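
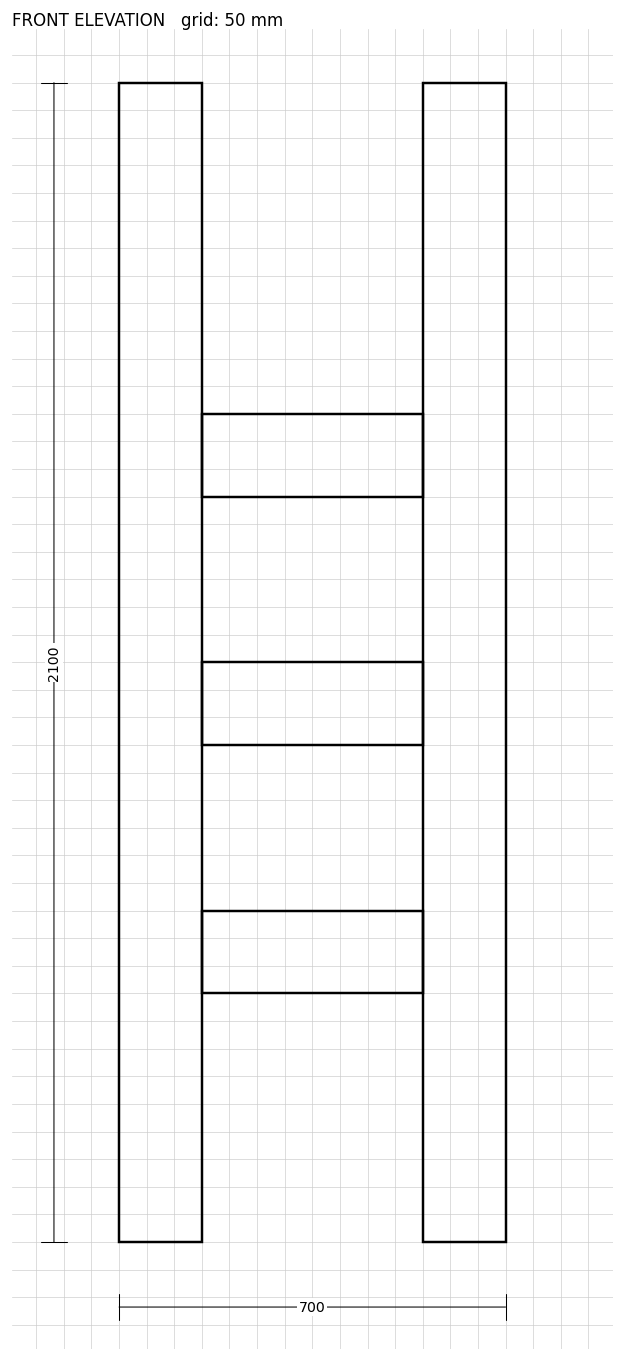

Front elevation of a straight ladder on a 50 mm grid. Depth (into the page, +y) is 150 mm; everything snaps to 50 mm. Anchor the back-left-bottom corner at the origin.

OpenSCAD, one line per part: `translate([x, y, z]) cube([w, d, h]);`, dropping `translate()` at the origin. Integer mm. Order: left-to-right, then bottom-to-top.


cube([150, 150, 2100]);
translate([150, 0, 450]) cube([400, 150, 150]);
translate([150, 0, 900]) cube([400, 150, 150]);
translate([150, 0, 1350]) cube([400, 150, 150]);
translate([550, 0, 0]) cube([150, 150, 2100]);


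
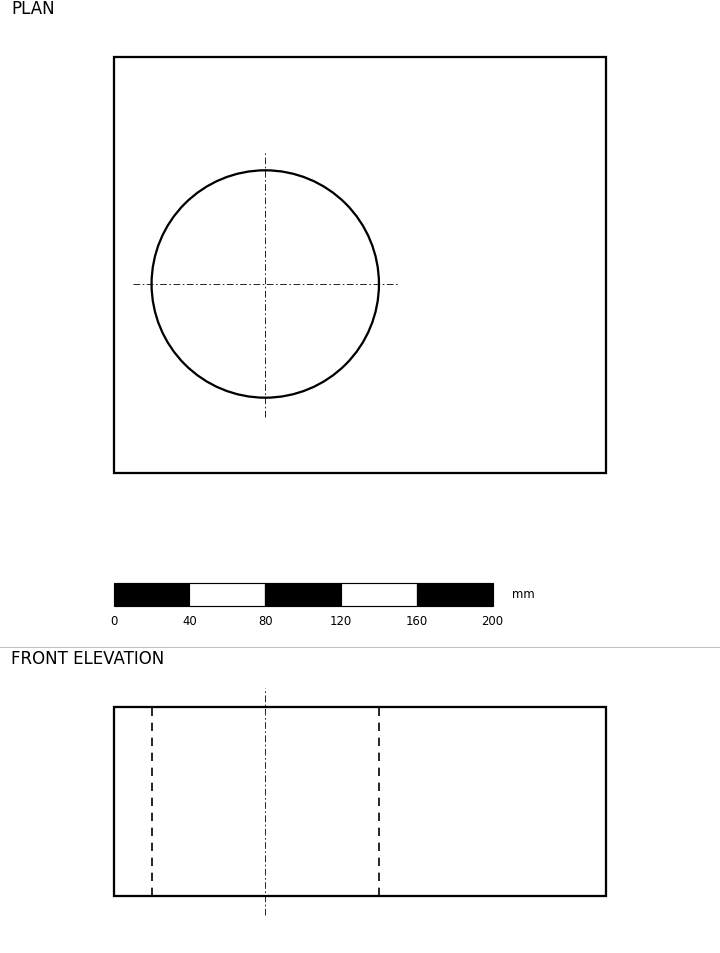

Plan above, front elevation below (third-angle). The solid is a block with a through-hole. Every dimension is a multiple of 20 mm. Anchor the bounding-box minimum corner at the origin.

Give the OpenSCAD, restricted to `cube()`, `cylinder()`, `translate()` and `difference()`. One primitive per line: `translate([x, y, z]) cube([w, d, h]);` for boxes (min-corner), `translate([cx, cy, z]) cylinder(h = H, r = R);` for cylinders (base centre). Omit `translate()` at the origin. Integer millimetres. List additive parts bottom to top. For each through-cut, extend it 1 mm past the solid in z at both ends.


difference() {
  cube([260, 220, 100]);
  translate([80, 100, -1]) cylinder(h = 102, r = 60);
}


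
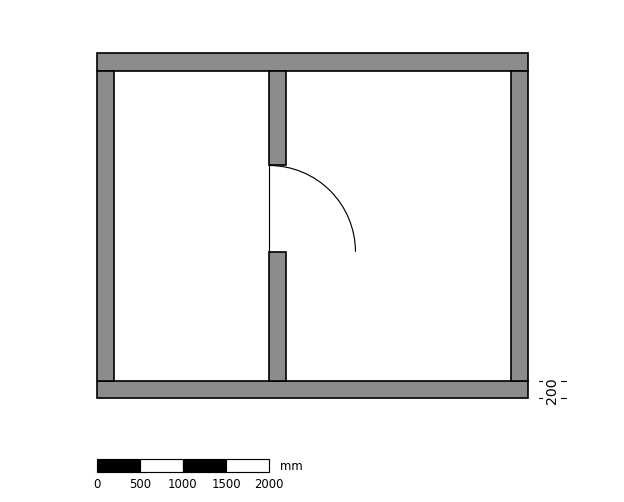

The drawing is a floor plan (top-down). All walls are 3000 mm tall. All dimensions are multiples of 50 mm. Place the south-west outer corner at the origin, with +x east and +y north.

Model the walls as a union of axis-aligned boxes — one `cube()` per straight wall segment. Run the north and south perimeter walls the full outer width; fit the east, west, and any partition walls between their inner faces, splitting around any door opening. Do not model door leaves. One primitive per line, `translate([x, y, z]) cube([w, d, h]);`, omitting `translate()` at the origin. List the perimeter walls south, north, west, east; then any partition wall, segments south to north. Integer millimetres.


cube([5000, 200, 3000]);
translate([0, 3800, 0]) cube([5000, 200, 3000]);
translate([0, 200, 0]) cube([200, 3600, 3000]);
translate([4800, 200, 0]) cube([200, 3600, 3000]);
translate([2000, 200, 0]) cube([200, 1500, 3000]);
translate([2000, 2700, 0]) cube([200, 1100, 3000]);


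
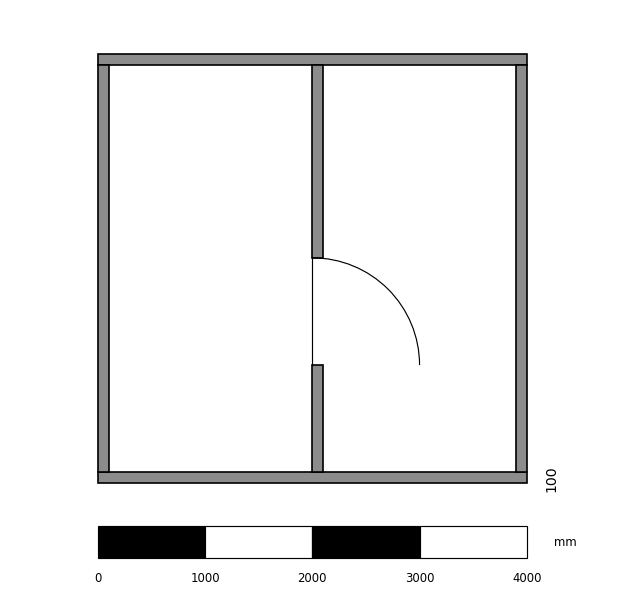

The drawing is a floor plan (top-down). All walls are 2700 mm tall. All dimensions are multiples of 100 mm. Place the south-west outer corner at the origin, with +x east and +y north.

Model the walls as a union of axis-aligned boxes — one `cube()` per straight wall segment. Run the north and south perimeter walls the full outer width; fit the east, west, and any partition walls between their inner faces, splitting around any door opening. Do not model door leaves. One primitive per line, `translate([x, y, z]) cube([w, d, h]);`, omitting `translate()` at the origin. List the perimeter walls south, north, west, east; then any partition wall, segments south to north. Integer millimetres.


cube([4000, 100, 2700]);
translate([0, 3900, 0]) cube([4000, 100, 2700]);
translate([0, 100, 0]) cube([100, 3800, 2700]);
translate([3900, 100, 0]) cube([100, 3800, 2700]);
translate([2000, 100, 0]) cube([100, 1000, 2700]);
translate([2000, 2100, 0]) cube([100, 1800, 2700]);


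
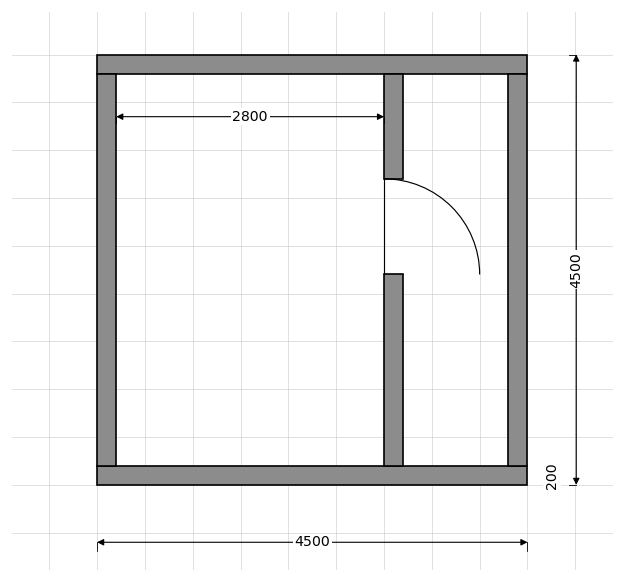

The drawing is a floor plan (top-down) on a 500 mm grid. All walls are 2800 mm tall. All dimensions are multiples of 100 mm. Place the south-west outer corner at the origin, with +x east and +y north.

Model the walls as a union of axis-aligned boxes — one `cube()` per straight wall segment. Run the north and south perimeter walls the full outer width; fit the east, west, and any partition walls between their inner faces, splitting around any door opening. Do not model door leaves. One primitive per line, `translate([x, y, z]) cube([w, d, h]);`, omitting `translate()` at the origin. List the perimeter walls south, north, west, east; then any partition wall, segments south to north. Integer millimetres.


cube([4500, 200, 2800]);
translate([0, 4300, 0]) cube([4500, 200, 2800]);
translate([0, 200, 0]) cube([200, 4100, 2800]);
translate([4300, 200, 0]) cube([200, 4100, 2800]);
translate([3000, 200, 0]) cube([200, 2000, 2800]);
translate([3000, 3200, 0]) cube([200, 1100, 2800]);


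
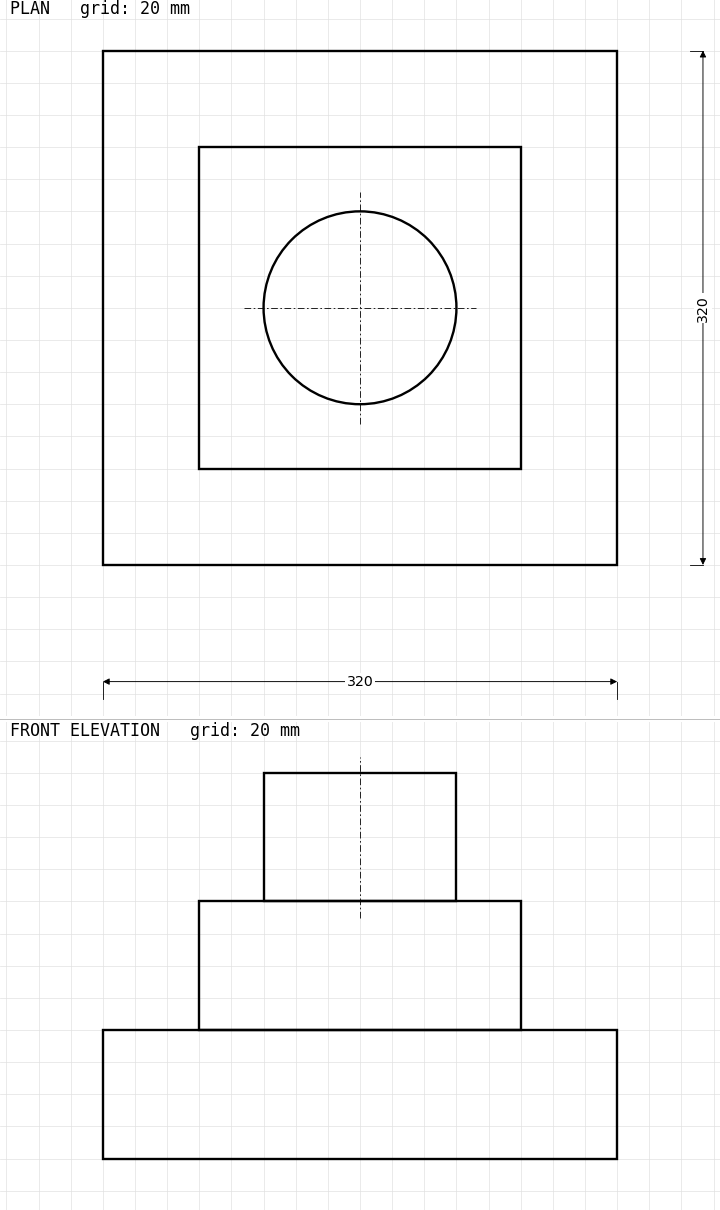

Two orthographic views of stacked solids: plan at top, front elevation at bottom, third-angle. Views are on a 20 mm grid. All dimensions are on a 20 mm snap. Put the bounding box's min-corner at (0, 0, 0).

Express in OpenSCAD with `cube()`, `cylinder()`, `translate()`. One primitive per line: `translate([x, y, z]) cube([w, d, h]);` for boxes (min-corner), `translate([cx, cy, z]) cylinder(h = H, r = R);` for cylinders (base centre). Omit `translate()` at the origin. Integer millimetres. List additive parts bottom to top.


cube([320, 320, 80]);
translate([60, 60, 80]) cube([200, 200, 80]);
translate([160, 160, 160]) cylinder(h = 80, r = 60);


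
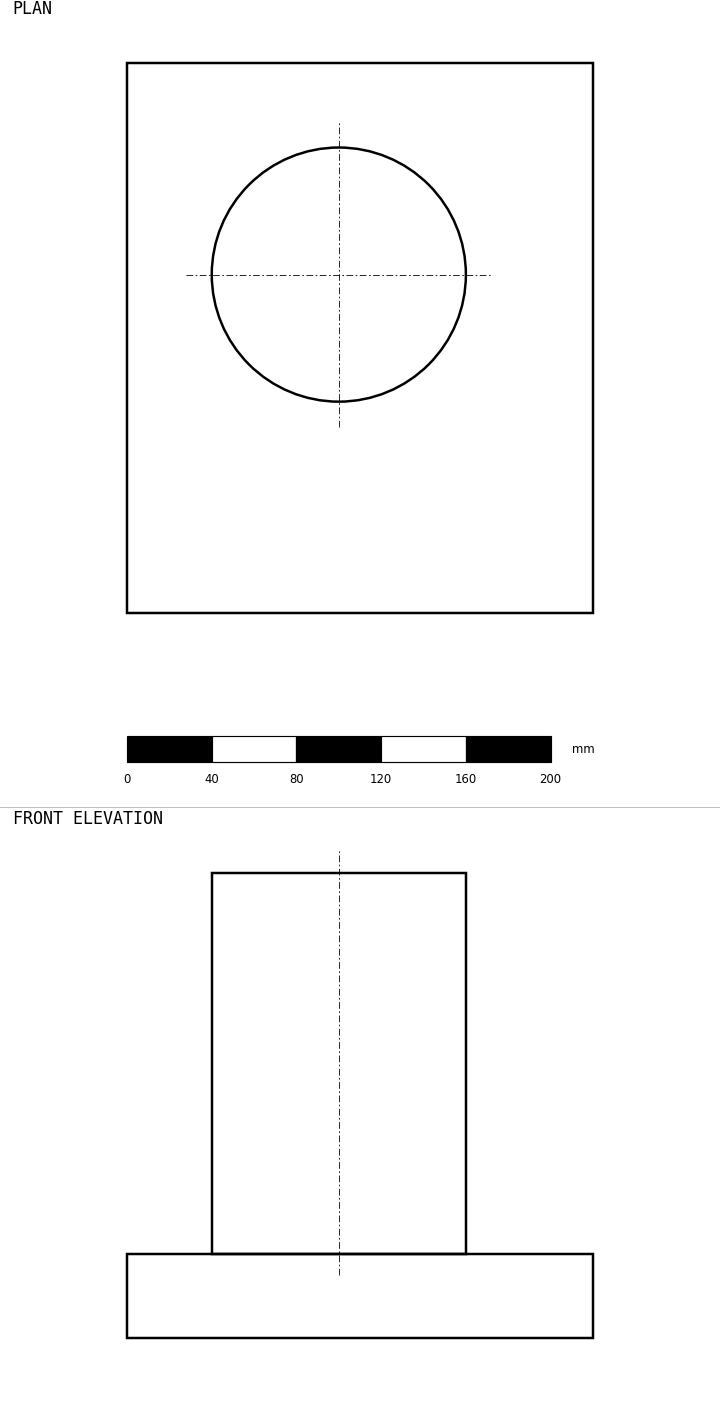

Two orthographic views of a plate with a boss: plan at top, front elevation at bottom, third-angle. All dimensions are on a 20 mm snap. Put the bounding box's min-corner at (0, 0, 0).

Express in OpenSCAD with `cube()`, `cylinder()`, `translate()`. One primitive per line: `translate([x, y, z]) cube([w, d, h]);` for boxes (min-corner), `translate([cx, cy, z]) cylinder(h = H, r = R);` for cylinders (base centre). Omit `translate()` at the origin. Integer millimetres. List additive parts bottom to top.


cube([220, 260, 40]);
translate([100, 160, 40]) cylinder(h = 180, r = 60);


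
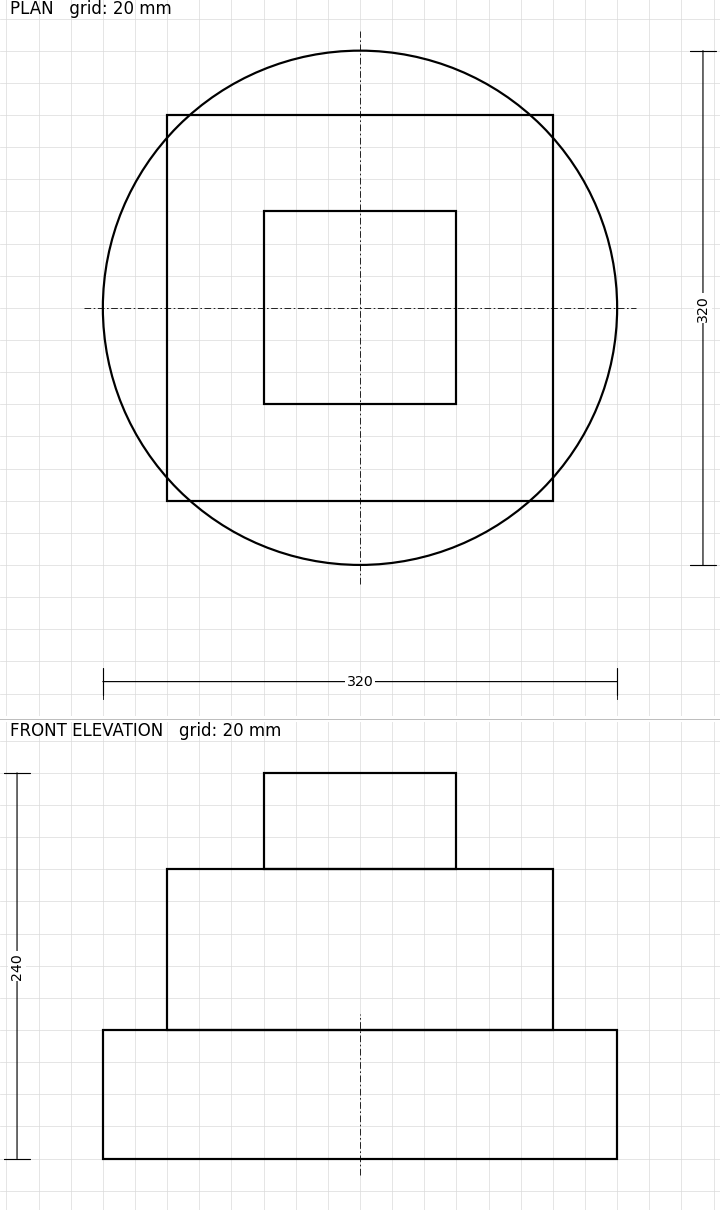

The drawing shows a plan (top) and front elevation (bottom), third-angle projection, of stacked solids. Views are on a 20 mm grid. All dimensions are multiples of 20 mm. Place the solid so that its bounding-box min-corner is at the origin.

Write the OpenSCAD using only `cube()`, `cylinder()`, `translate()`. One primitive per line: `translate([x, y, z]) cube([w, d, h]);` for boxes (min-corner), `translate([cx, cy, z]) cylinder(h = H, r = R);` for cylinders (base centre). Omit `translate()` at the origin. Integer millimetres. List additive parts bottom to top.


translate([160, 160, 0]) cylinder(h = 80, r = 160);
translate([40, 40, 80]) cube([240, 240, 100]);
translate([100, 100, 180]) cube([120, 120, 60]);


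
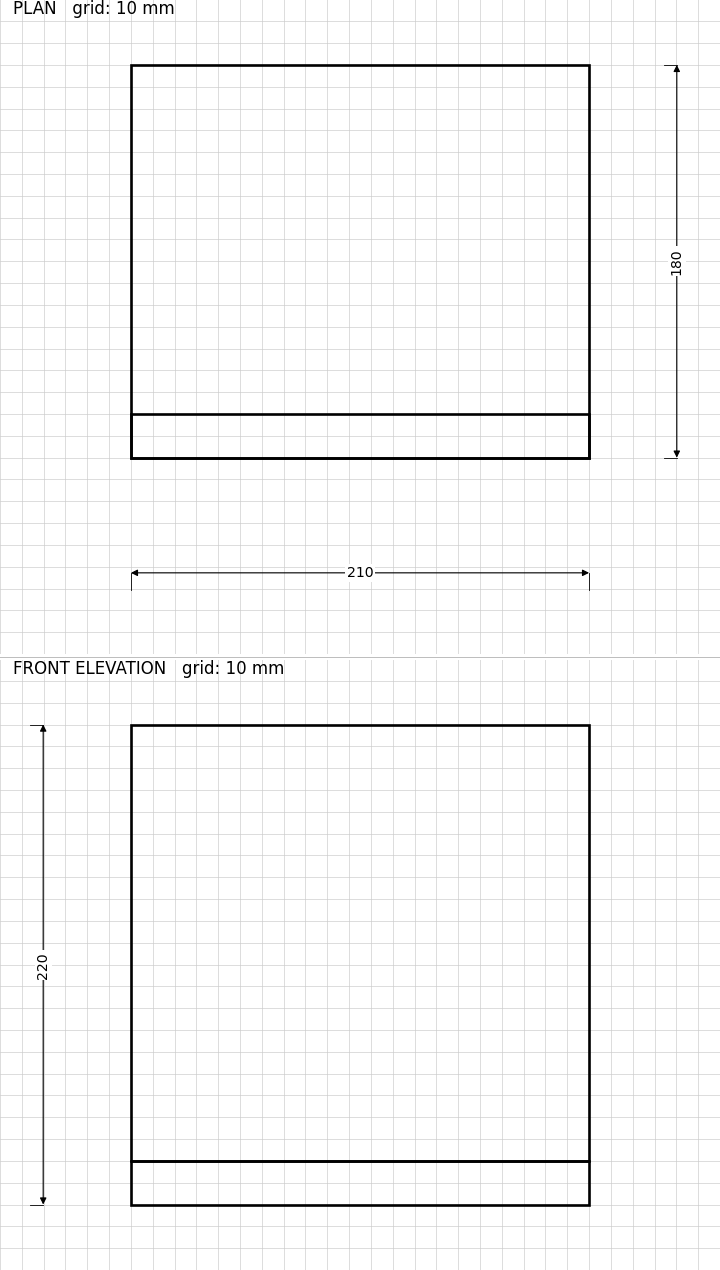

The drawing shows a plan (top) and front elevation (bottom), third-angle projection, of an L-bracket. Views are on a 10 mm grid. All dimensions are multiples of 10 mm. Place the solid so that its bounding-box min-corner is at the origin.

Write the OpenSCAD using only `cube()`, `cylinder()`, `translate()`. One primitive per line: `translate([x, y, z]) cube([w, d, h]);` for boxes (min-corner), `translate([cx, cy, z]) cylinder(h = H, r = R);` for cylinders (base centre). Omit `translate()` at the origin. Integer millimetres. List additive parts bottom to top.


cube([210, 180, 20]);
translate([0, 0, 20]) cube([210, 20, 200]);


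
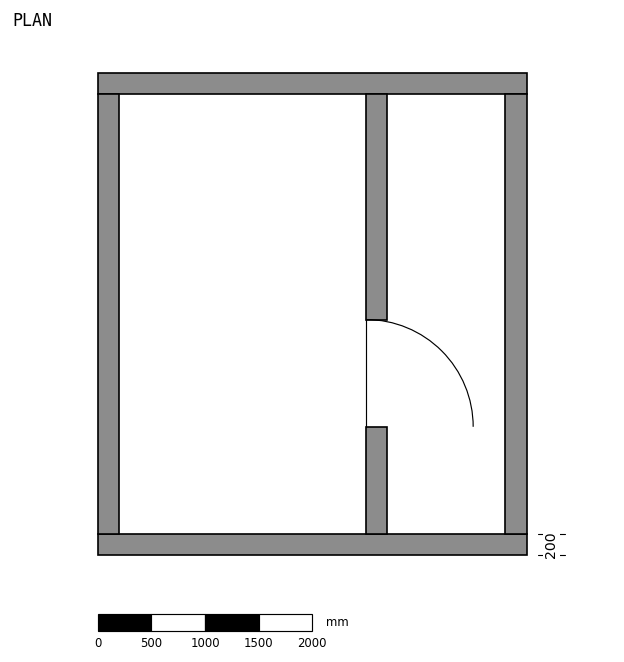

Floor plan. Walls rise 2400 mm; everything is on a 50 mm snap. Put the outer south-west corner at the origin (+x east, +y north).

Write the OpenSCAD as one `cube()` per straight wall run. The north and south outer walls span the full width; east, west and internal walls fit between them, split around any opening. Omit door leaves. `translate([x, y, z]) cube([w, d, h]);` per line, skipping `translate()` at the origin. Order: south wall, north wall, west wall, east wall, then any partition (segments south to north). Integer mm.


cube([4000, 200, 2400]);
translate([0, 4300, 0]) cube([4000, 200, 2400]);
translate([0, 200, 0]) cube([200, 4100, 2400]);
translate([3800, 200, 0]) cube([200, 4100, 2400]);
translate([2500, 200, 0]) cube([200, 1000, 2400]);
translate([2500, 2200, 0]) cube([200, 2100, 2400]);


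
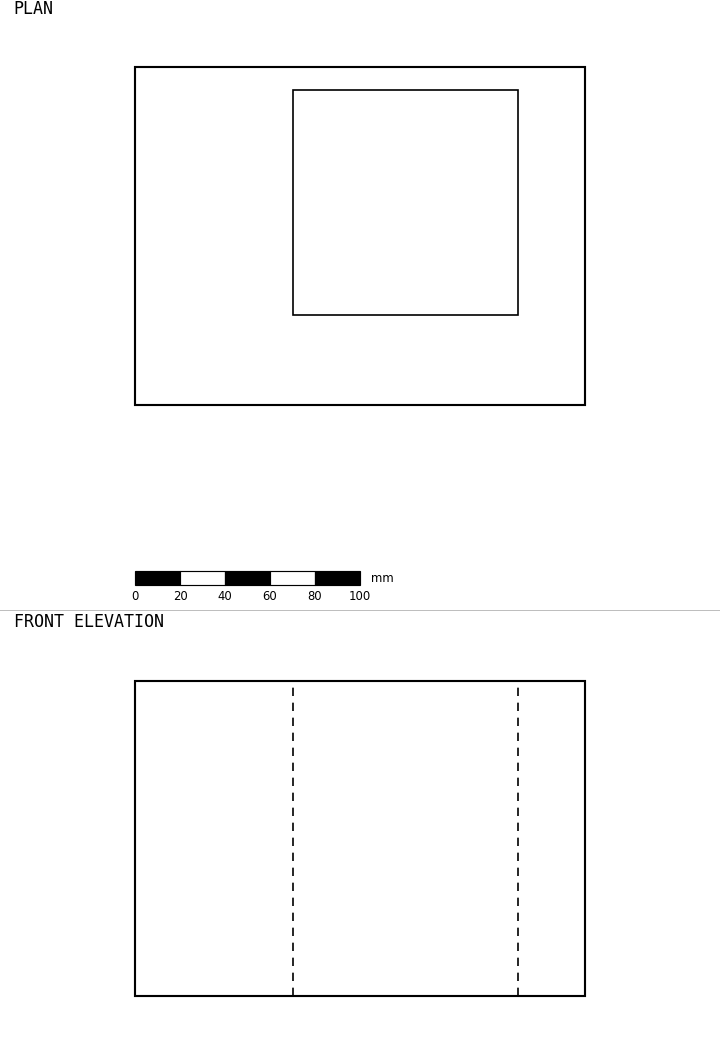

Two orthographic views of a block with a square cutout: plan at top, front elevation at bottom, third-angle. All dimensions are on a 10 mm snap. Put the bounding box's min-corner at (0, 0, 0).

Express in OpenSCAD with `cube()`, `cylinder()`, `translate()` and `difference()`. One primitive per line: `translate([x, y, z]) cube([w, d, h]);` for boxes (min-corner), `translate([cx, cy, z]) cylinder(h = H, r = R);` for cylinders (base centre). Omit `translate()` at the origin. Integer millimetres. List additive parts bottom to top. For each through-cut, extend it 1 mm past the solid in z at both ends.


difference() {
  cube([200, 150, 140]);
  translate([70, 40, -1]) cube([100, 100, 142]);
}


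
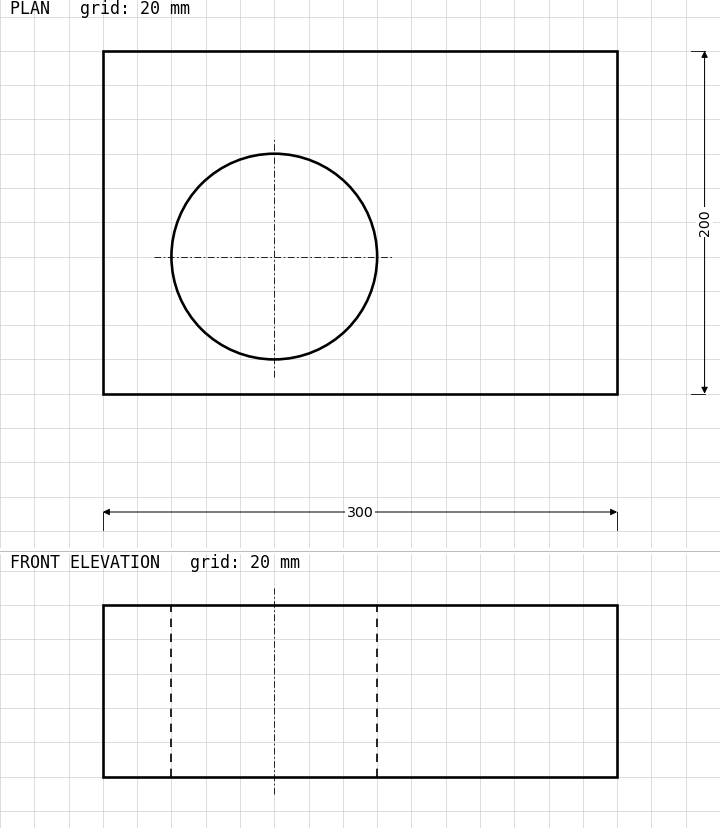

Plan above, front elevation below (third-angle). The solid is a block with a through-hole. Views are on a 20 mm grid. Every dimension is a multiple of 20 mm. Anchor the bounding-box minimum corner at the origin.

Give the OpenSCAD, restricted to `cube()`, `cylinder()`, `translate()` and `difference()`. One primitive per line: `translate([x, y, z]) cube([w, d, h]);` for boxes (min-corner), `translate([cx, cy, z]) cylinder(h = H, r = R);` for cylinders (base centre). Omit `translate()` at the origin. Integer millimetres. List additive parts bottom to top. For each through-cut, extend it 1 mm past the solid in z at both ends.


difference() {
  cube([300, 200, 100]);
  translate([100, 80, -1]) cylinder(h = 102, r = 60);
}


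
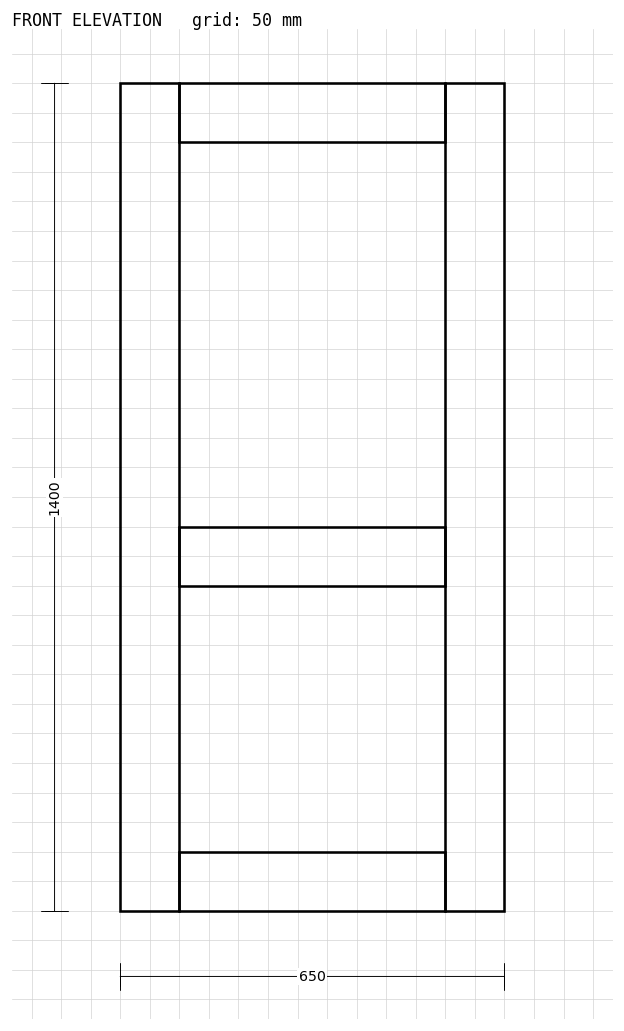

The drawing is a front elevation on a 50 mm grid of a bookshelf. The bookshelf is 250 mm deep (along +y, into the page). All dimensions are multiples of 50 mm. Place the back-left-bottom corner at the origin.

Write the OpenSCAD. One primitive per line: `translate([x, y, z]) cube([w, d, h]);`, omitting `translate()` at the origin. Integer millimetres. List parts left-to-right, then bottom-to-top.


cube([100, 250, 1400]);
translate([100, 0, 0]) cube([450, 250, 100]);
translate([100, 0, 550]) cube([450, 250, 100]);
translate([100, 0, 1300]) cube([450, 250, 100]);
translate([550, 0, 0]) cube([100, 250, 1400]);


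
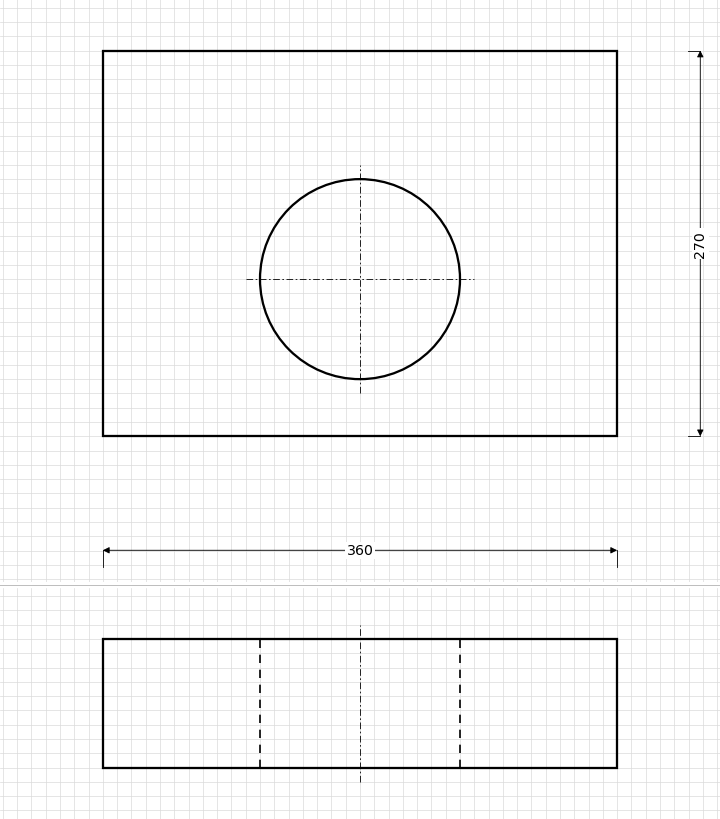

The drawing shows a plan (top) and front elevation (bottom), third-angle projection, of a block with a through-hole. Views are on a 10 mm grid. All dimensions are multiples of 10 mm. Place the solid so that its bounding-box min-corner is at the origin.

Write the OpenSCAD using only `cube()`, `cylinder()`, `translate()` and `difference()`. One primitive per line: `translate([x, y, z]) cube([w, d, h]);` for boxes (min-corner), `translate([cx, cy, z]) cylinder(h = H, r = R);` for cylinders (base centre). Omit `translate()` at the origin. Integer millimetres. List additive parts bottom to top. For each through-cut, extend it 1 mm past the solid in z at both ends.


difference() {
  cube([360, 270, 90]);
  translate([180, 110, -1]) cylinder(h = 92, r = 70);
}


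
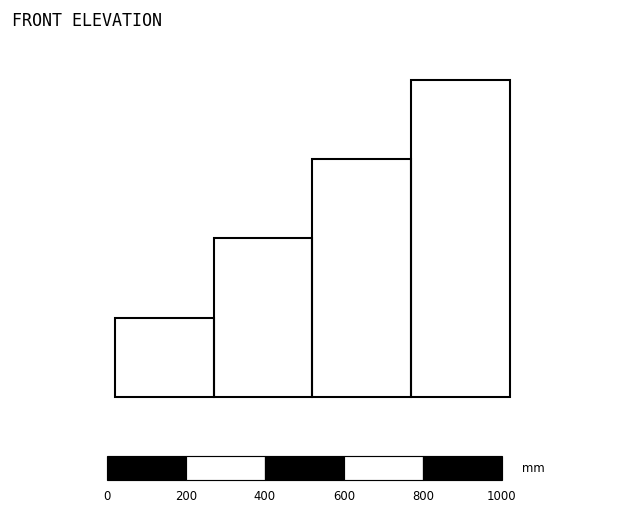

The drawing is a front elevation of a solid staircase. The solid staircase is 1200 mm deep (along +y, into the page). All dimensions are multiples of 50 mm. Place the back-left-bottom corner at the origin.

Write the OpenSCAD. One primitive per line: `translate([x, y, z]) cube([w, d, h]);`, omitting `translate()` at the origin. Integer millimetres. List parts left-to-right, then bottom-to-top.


cube([250, 1200, 200]);
translate([250, 0, 0]) cube([250, 1200, 400]);
translate([500, 0, 0]) cube([250, 1200, 600]);
translate([750, 0, 0]) cube([250, 1200, 800]);


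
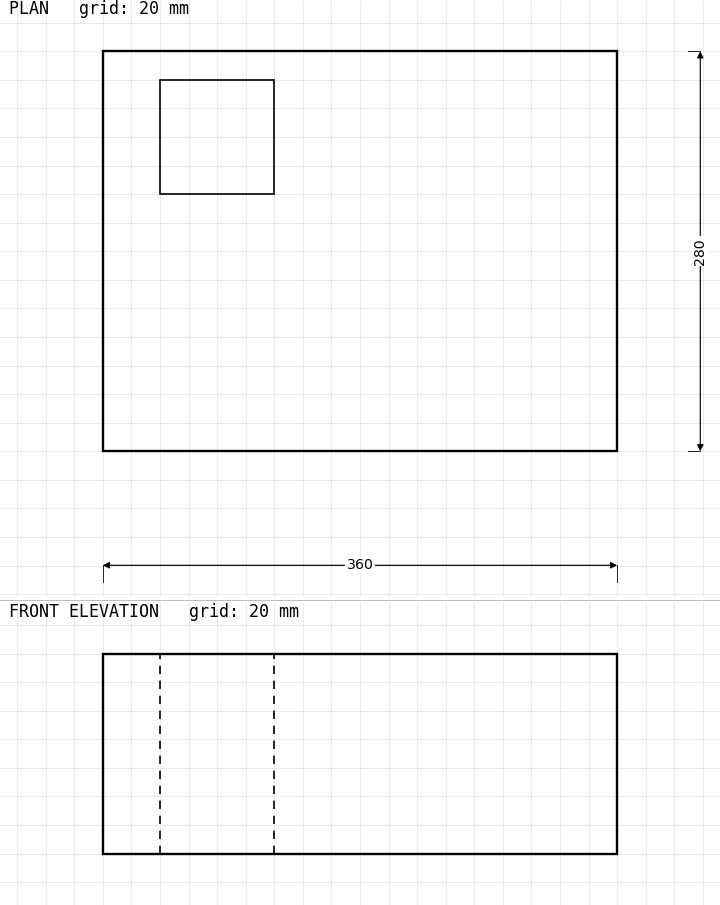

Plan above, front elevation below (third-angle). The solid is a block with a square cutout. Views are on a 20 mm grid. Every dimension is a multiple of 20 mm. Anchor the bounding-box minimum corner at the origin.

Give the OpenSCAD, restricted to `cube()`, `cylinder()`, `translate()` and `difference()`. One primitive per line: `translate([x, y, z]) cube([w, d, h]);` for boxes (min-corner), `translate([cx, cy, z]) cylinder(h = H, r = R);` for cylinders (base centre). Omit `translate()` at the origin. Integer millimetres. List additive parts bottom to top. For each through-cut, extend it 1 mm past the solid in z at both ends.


difference() {
  cube([360, 280, 140]);
  translate([40, 180, -1]) cube([80, 80, 142]);
}


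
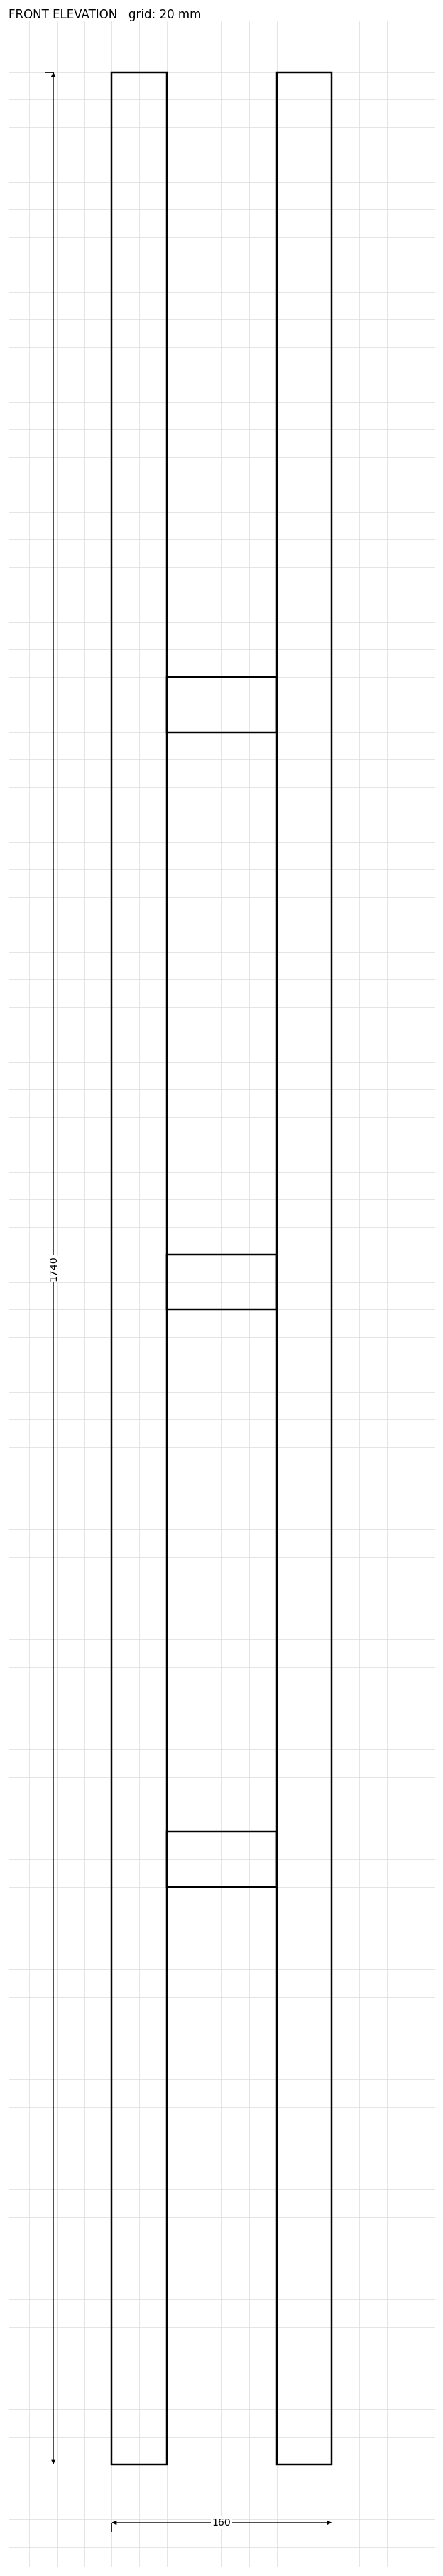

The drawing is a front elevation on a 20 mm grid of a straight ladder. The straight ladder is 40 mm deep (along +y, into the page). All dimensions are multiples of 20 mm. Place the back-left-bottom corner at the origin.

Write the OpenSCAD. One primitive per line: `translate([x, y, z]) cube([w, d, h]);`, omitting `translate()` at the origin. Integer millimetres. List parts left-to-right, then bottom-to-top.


cube([40, 40, 1740]);
translate([40, 0, 420]) cube([80, 40, 40]);
translate([40, 0, 840]) cube([80, 40, 40]);
translate([40, 0, 1260]) cube([80, 40, 40]);
translate([120, 0, 0]) cube([40, 40, 1740]);


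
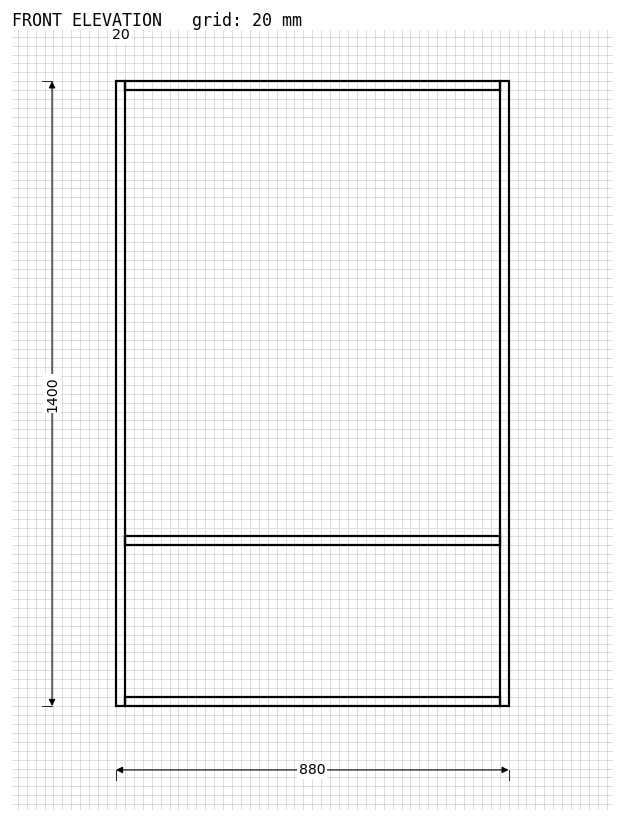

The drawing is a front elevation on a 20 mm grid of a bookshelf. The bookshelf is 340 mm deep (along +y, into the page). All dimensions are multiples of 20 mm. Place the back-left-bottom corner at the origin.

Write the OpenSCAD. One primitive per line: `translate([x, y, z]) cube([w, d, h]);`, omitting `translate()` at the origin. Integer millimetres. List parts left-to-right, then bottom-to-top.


cube([20, 340, 1400]);
translate([20, 0, 0]) cube([840, 340, 20]);
translate([20, 0, 360]) cube([840, 340, 20]);
translate([20, 0, 1380]) cube([840, 340, 20]);
translate([860, 0, 0]) cube([20, 340, 1400]);


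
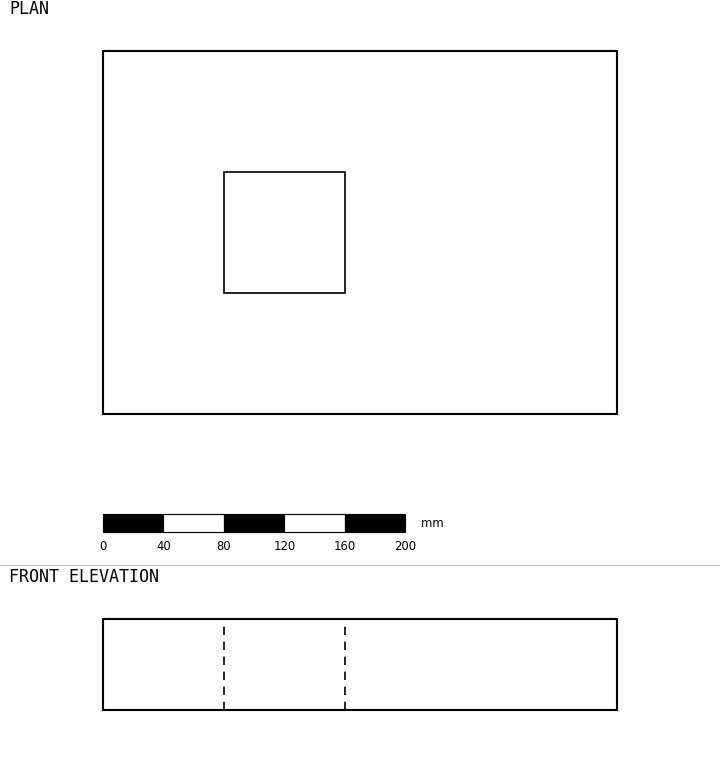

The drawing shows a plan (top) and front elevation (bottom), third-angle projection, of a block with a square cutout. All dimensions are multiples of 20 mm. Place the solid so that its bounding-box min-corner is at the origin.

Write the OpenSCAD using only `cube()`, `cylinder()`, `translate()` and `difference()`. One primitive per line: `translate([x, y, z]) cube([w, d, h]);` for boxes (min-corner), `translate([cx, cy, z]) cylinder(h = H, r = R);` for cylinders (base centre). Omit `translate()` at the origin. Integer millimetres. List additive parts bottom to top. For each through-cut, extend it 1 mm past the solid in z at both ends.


difference() {
  cube([340, 240, 60]);
  translate([80, 80, -1]) cube([80, 80, 62]);
}


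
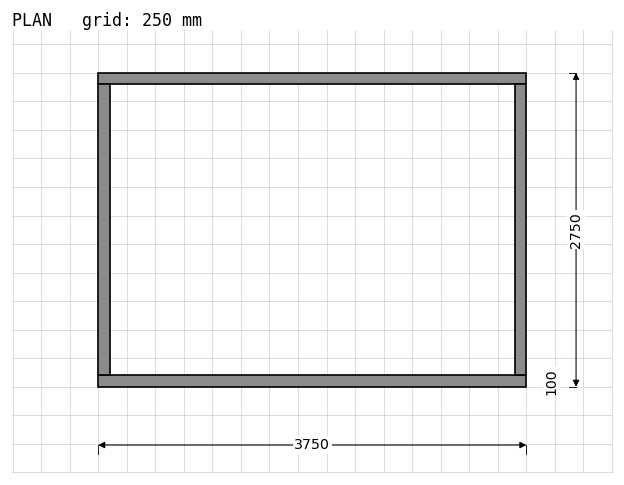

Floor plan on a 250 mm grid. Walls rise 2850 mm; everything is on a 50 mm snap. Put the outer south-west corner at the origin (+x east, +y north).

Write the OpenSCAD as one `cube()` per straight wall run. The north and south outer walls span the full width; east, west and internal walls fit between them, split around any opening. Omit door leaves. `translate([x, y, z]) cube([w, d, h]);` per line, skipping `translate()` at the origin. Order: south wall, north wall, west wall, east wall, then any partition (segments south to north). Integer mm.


cube([3750, 100, 2850]);
translate([0, 2650, 0]) cube([3750, 100, 2850]);
translate([0, 100, 0]) cube([100, 2550, 2850]);
translate([3650, 100, 0]) cube([100, 2550, 2850]);


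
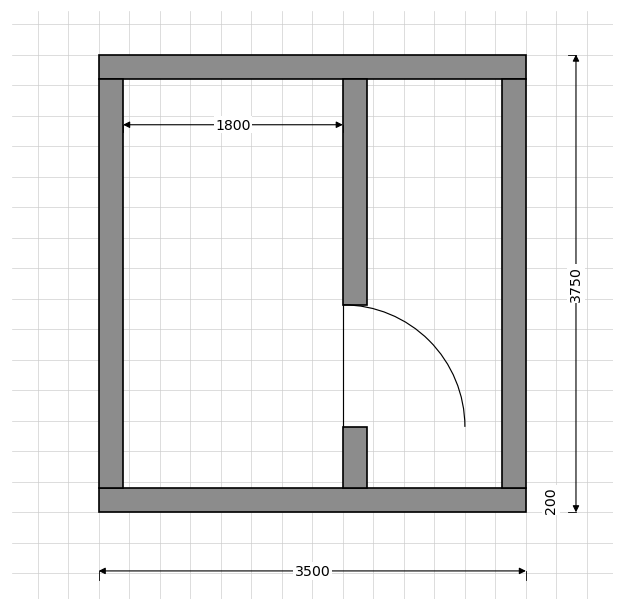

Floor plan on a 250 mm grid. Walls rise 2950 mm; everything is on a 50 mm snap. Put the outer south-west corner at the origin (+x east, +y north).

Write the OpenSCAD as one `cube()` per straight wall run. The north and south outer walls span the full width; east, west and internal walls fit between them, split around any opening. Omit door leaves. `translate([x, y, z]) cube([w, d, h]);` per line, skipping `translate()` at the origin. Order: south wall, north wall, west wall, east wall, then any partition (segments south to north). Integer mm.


cube([3500, 200, 2950]);
translate([0, 3550, 0]) cube([3500, 200, 2950]);
translate([0, 200, 0]) cube([200, 3350, 2950]);
translate([3300, 200, 0]) cube([200, 3350, 2950]);
translate([2000, 200, 0]) cube([200, 500, 2950]);
translate([2000, 1700, 0]) cube([200, 1850, 2950]);


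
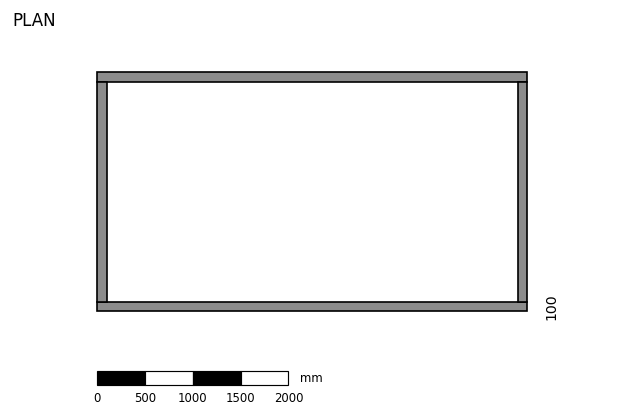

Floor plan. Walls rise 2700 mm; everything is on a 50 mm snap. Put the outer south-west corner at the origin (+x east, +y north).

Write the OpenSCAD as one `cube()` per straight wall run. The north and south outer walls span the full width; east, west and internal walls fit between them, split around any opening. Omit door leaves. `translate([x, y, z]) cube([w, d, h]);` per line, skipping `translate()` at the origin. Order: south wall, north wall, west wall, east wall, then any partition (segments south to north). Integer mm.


cube([4500, 100, 2700]);
translate([0, 2400, 0]) cube([4500, 100, 2700]);
translate([0, 100, 0]) cube([100, 2300, 2700]);
translate([4400, 100, 0]) cube([100, 2300, 2700]);


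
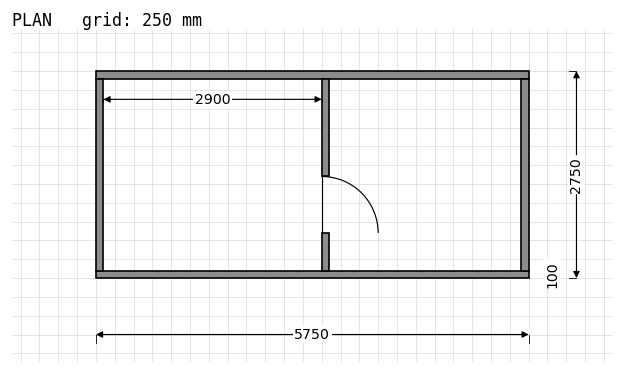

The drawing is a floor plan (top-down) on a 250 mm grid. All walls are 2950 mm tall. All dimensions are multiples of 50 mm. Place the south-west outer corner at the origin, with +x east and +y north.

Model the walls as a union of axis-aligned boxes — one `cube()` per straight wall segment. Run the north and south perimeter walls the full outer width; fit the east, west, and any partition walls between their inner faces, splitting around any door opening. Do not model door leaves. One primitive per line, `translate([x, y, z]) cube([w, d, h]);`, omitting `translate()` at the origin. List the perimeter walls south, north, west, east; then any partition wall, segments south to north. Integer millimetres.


cube([5750, 100, 2950]);
translate([0, 2650, 0]) cube([5750, 100, 2950]);
translate([0, 100, 0]) cube([100, 2550, 2950]);
translate([5650, 100, 0]) cube([100, 2550, 2950]);
translate([3000, 100, 0]) cube([100, 500, 2950]);
translate([3000, 1350, 0]) cube([100, 1300, 2950]);


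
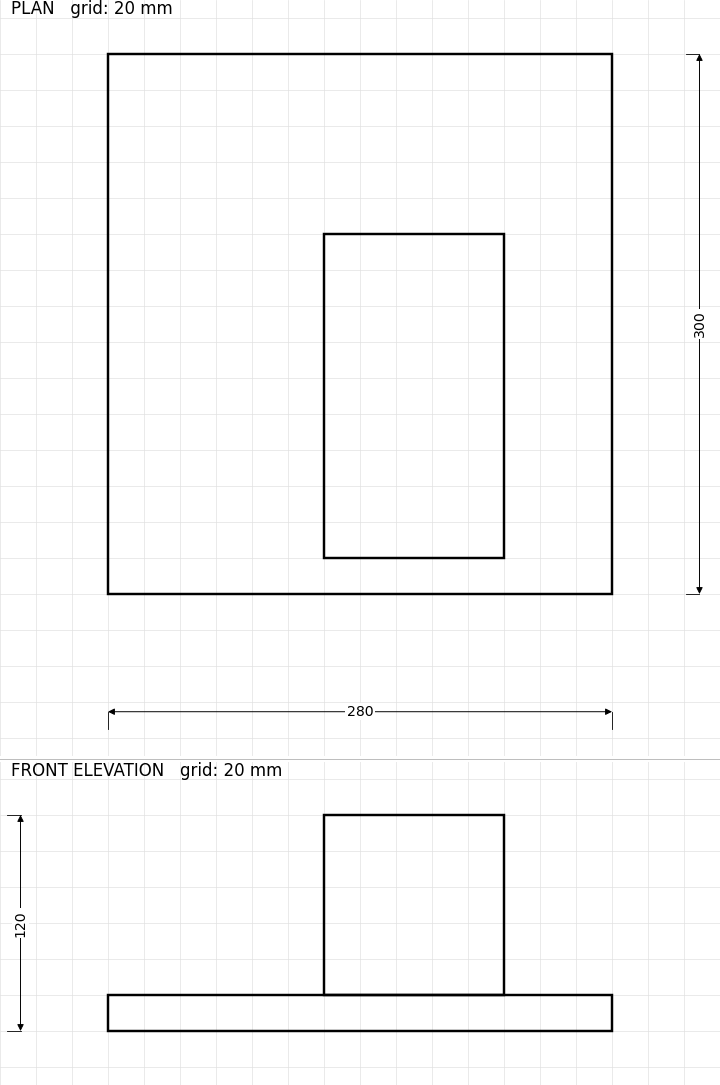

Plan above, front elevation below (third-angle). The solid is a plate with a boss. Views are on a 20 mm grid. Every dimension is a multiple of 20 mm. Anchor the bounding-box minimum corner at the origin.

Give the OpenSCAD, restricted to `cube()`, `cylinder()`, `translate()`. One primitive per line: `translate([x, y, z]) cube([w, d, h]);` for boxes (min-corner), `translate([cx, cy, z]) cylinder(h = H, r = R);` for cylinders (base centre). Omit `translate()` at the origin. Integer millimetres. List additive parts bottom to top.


cube([280, 300, 20]);
translate([120, 20, 20]) cube([100, 180, 100]);


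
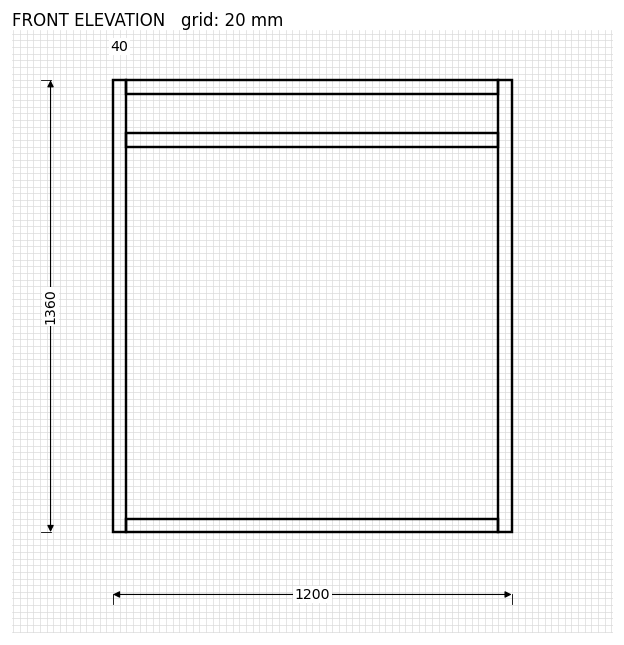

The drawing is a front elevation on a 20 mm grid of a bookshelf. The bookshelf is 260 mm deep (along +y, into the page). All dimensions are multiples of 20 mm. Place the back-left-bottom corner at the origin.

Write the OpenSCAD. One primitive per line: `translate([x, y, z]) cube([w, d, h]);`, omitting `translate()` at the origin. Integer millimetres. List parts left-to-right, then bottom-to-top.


cube([40, 260, 1360]);
translate([40, 0, 0]) cube([1120, 260, 40]);
translate([40, 0, 1160]) cube([1120, 260, 40]);
translate([40, 0, 1320]) cube([1120, 260, 40]);
translate([1160, 0, 0]) cube([40, 260, 1360]);


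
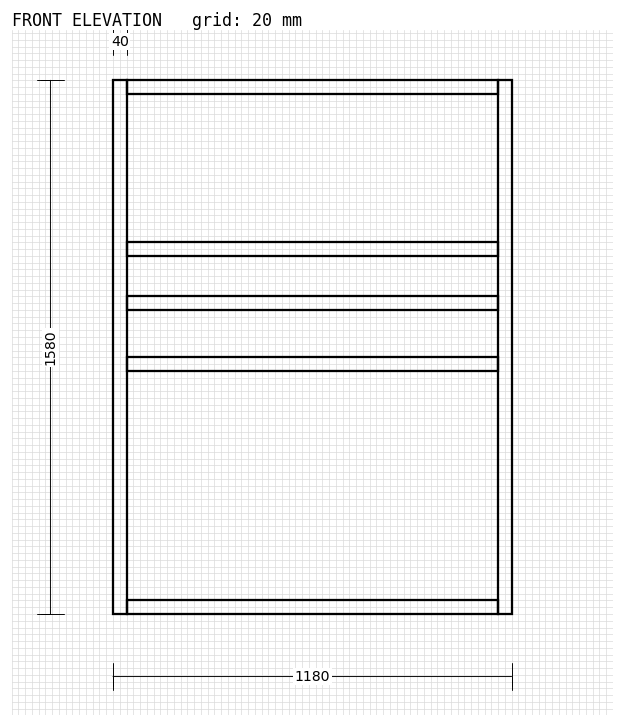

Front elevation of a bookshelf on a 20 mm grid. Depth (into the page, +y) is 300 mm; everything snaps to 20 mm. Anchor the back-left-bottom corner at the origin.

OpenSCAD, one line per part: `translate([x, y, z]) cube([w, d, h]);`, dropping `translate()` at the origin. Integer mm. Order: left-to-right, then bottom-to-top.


cube([40, 300, 1580]);
translate([40, 0, 0]) cube([1100, 300, 40]);
translate([40, 0, 720]) cube([1100, 300, 40]);
translate([40, 0, 900]) cube([1100, 300, 40]);
translate([40, 0, 1060]) cube([1100, 300, 40]);
translate([40, 0, 1540]) cube([1100, 300, 40]);
translate([1140, 0, 0]) cube([40, 300, 1580]);


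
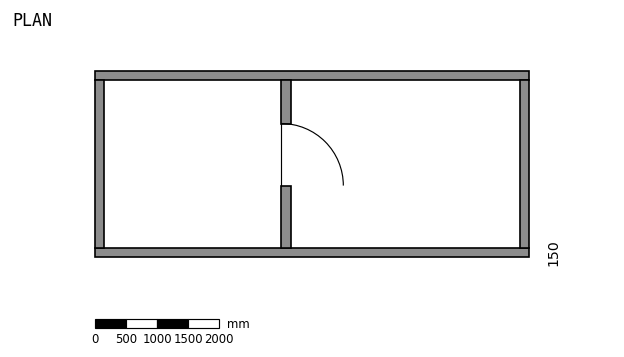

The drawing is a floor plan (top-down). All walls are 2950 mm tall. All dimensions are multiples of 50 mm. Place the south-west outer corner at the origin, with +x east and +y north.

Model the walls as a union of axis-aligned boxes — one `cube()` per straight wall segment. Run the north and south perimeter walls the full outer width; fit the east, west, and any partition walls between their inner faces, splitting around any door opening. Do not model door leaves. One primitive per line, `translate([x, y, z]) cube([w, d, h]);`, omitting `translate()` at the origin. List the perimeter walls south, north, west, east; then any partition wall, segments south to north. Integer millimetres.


cube([7000, 150, 2950]);
translate([0, 2850, 0]) cube([7000, 150, 2950]);
translate([0, 150, 0]) cube([150, 2700, 2950]);
translate([6850, 150, 0]) cube([150, 2700, 2950]);
translate([3000, 150, 0]) cube([150, 1000, 2950]);
translate([3000, 2150, 0]) cube([150, 700, 2950]);


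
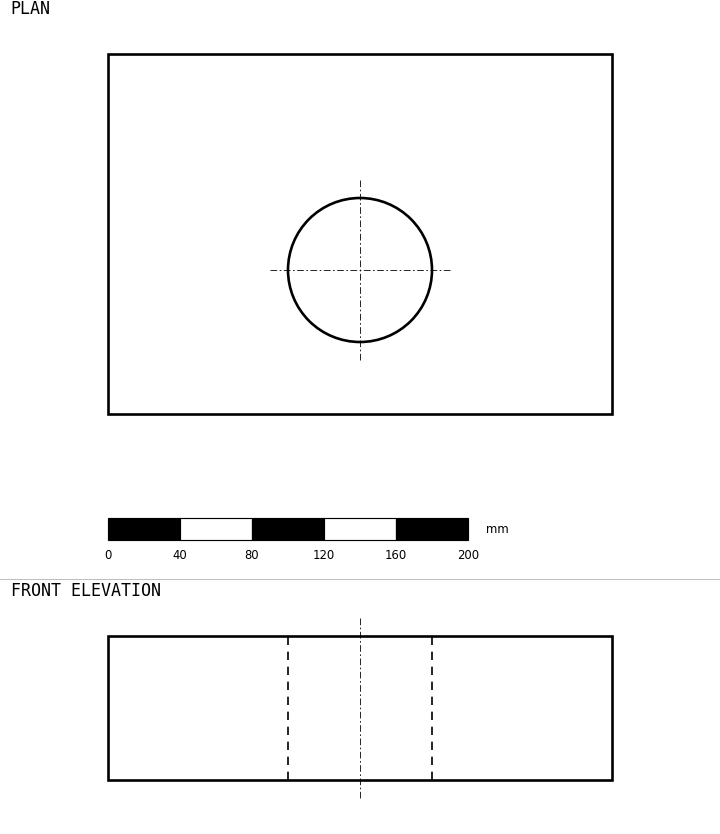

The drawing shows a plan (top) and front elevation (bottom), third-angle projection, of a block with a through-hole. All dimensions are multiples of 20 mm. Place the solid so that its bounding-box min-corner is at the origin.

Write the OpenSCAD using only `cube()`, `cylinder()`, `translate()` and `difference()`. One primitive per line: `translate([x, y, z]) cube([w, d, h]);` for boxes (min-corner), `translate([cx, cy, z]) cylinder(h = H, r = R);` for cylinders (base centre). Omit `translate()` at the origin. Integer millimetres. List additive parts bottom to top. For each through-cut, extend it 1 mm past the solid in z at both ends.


difference() {
  cube([280, 200, 80]);
  translate([140, 80, -1]) cylinder(h = 82, r = 40);
}


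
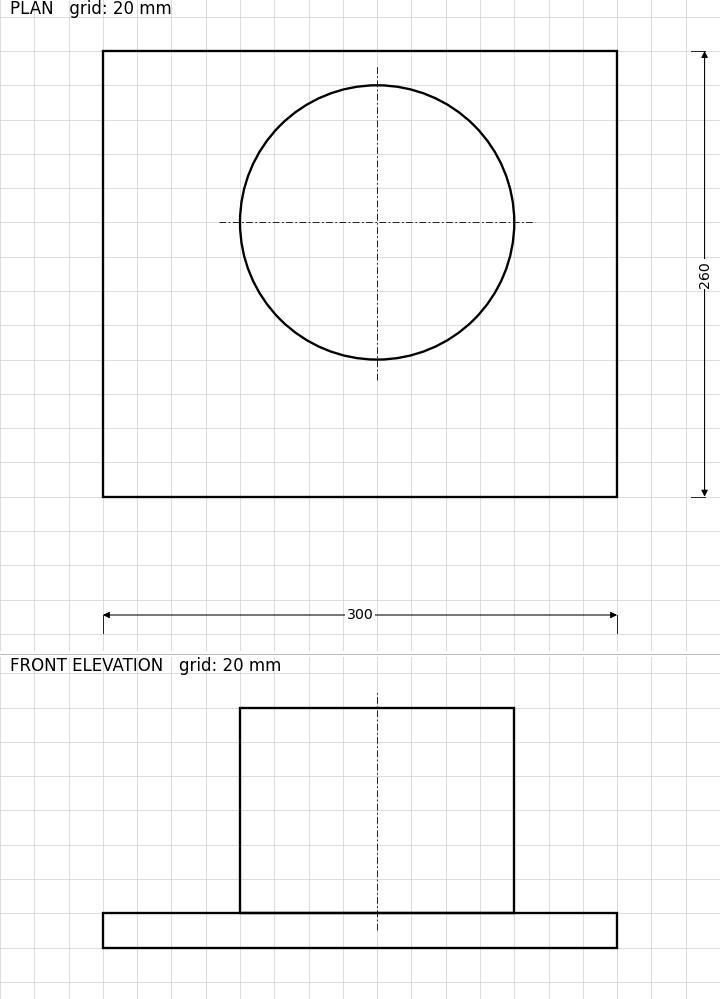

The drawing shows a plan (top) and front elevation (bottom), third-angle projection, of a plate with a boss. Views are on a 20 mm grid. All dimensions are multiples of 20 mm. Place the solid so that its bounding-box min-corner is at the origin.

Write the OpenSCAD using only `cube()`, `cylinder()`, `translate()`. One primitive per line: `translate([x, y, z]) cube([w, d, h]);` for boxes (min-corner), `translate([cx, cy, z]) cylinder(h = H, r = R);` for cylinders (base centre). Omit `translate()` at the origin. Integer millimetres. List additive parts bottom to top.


cube([300, 260, 20]);
translate([160, 160, 20]) cylinder(h = 120, r = 80);


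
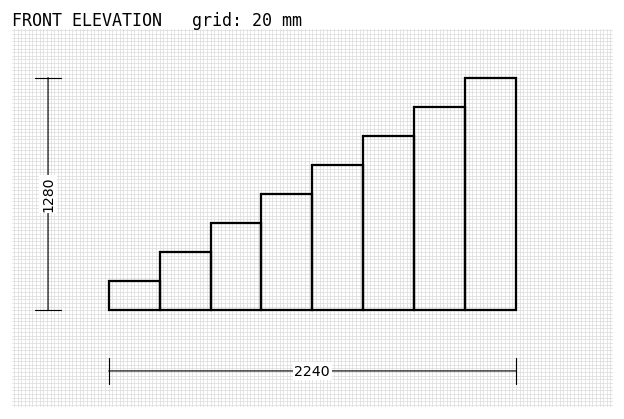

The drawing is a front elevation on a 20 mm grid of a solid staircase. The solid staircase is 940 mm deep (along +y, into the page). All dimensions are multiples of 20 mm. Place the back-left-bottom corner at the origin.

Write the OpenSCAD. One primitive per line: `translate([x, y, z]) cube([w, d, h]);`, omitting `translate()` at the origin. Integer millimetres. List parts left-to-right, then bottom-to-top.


cube([280, 940, 160]);
translate([280, 0, 0]) cube([280, 940, 320]);
translate([560, 0, 0]) cube([280, 940, 480]);
translate([840, 0, 0]) cube([280, 940, 640]);
translate([1120, 0, 0]) cube([280, 940, 800]);
translate([1400, 0, 0]) cube([280, 940, 960]);
translate([1680, 0, 0]) cube([280, 940, 1120]);
translate([1960, 0, 0]) cube([280, 940, 1280]);


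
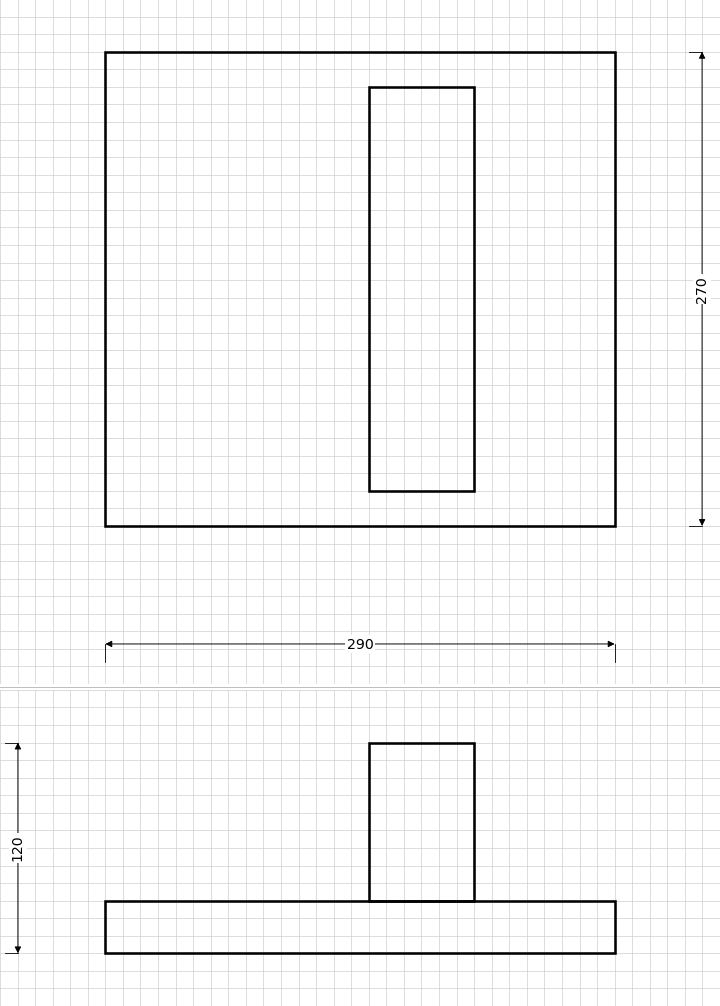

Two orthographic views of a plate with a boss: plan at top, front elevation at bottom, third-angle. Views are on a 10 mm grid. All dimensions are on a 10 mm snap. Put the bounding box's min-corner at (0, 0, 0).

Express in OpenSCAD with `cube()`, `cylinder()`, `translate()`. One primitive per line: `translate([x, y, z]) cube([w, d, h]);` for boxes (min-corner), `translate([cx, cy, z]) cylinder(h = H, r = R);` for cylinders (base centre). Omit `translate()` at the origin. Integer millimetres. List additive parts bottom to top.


cube([290, 270, 30]);
translate([150, 20, 30]) cube([60, 230, 90]);


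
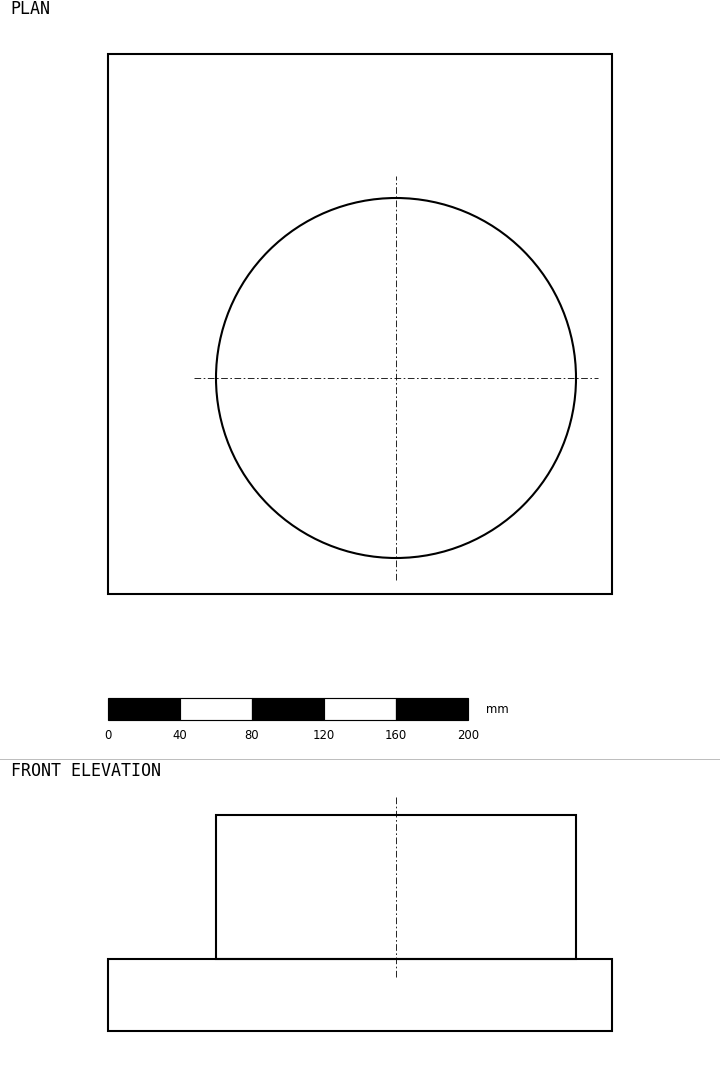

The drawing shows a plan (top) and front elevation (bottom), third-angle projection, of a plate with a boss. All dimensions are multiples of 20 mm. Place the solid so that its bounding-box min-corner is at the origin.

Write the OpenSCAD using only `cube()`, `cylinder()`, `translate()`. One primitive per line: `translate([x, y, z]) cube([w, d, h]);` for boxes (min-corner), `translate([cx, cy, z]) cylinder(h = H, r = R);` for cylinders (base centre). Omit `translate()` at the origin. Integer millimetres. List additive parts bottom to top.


cube([280, 300, 40]);
translate([160, 120, 40]) cylinder(h = 80, r = 100);


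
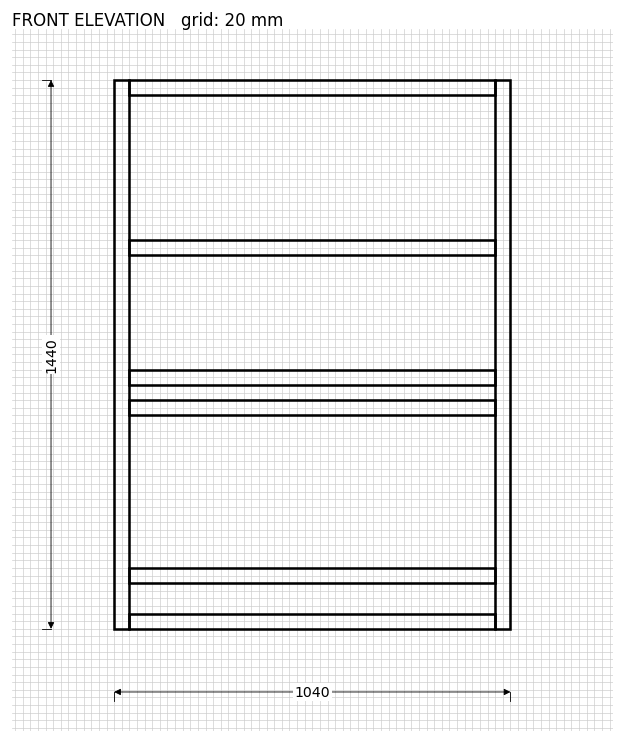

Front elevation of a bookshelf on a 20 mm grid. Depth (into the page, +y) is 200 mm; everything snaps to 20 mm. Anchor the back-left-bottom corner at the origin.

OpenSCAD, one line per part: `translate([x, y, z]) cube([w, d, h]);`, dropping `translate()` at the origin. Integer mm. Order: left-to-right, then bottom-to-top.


cube([40, 200, 1440]);
translate([40, 0, 0]) cube([960, 200, 40]);
translate([40, 0, 120]) cube([960, 200, 40]);
translate([40, 0, 560]) cube([960, 200, 40]);
translate([40, 0, 640]) cube([960, 200, 40]);
translate([40, 0, 980]) cube([960, 200, 40]);
translate([40, 0, 1400]) cube([960, 200, 40]);
translate([1000, 0, 0]) cube([40, 200, 1440]);


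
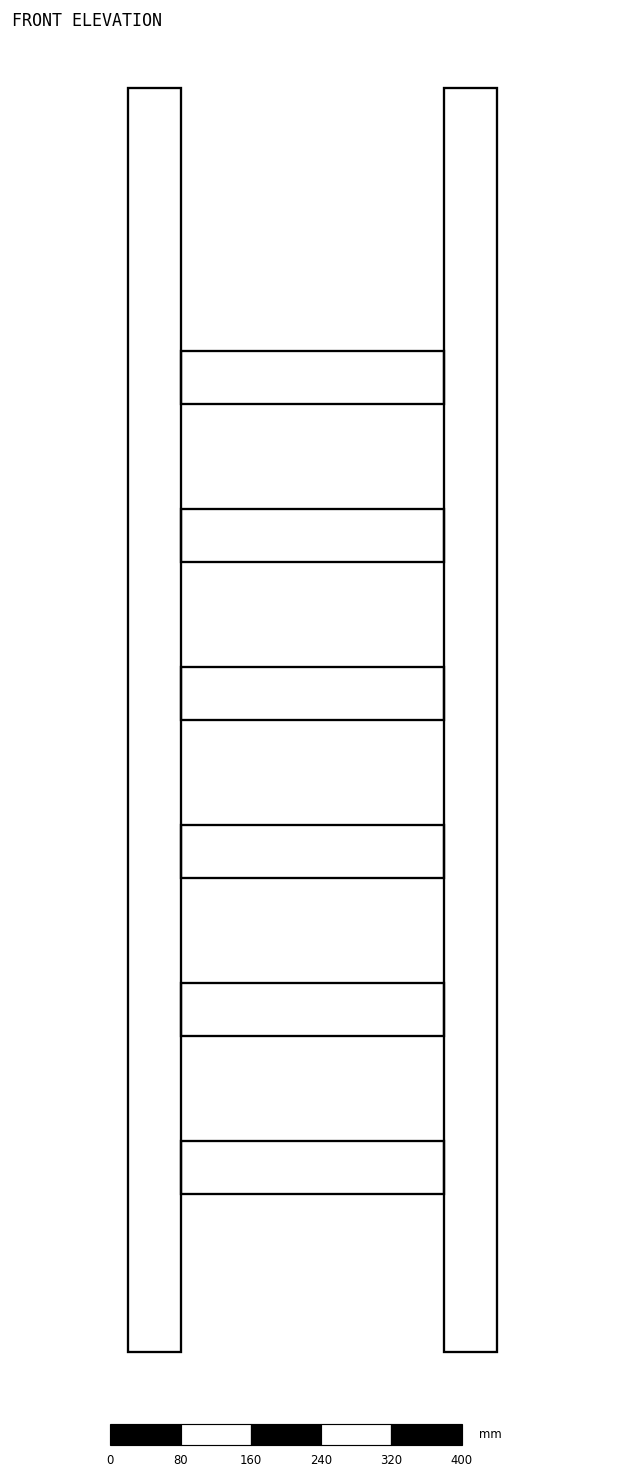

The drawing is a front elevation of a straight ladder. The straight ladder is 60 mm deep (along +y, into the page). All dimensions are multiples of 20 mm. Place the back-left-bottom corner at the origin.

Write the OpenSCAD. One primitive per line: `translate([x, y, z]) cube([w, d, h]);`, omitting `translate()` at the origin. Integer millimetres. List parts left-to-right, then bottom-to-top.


cube([60, 60, 1440]);
translate([60, 0, 180]) cube([300, 60, 60]);
translate([60, 0, 360]) cube([300, 60, 60]);
translate([60, 0, 540]) cube([300, 60, 60]);
translate([60, 0, 720]) cube([300, 60, 60]);
translate([60, 0, 900]) cube([300, 60, 60]);
translate([60, 0, 1080]) cube([300, 60, 60]);
translate([360, 0, 0]) cube([60, 60, 1440]);


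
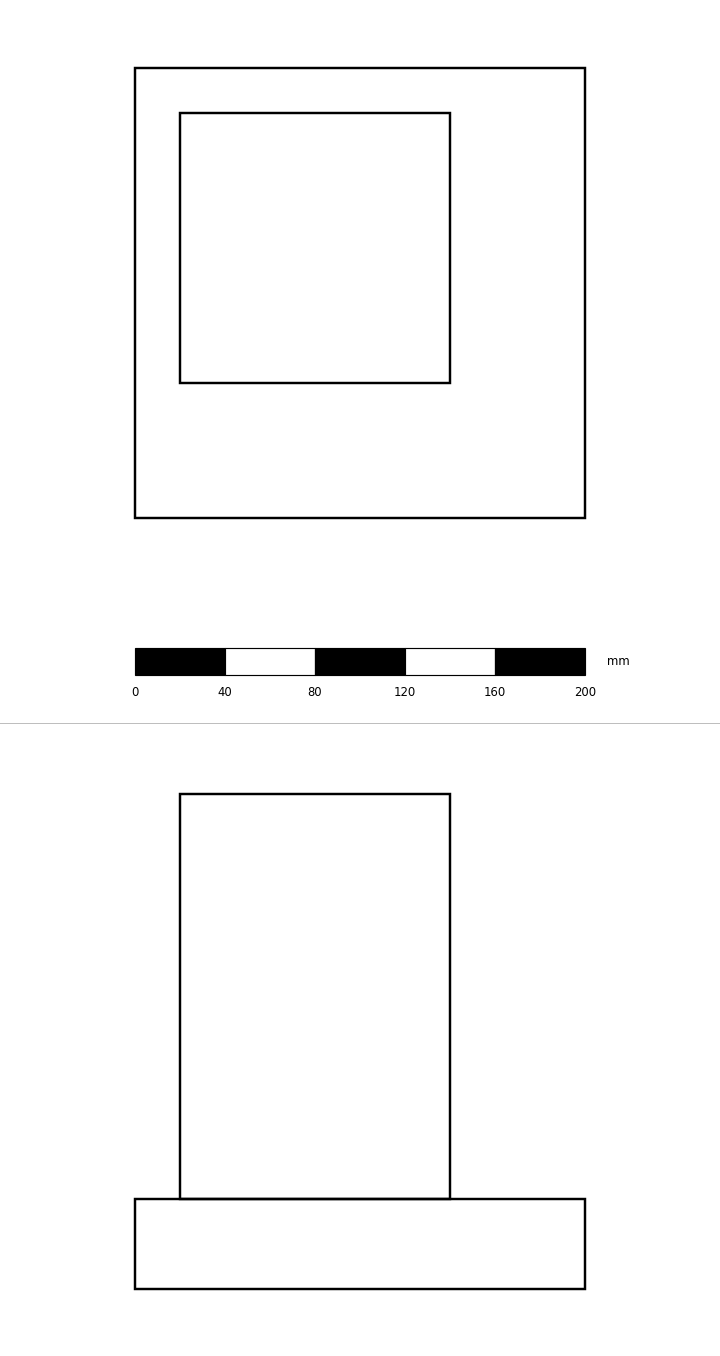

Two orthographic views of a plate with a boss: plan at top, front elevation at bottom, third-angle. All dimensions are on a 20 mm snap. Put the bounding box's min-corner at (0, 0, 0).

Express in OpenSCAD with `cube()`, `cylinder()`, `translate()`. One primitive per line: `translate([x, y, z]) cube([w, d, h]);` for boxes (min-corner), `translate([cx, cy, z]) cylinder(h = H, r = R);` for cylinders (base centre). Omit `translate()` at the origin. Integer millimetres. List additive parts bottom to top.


cube([200, 200, 40]);
translate([20, 60, 40]) cube([120, 120, 180]);


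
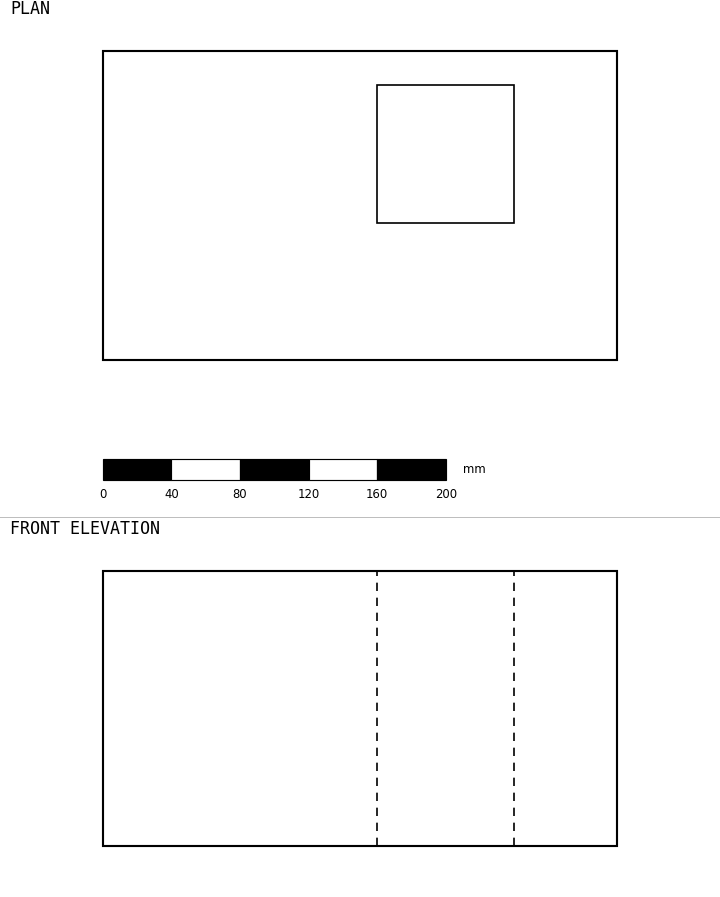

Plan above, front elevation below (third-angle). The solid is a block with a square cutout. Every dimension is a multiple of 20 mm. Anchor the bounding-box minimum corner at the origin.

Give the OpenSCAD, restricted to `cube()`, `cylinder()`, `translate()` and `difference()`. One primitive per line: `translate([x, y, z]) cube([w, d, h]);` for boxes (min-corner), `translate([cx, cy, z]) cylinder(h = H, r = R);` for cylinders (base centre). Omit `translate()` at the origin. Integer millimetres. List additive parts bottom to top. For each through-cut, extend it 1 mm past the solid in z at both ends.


difference() {
  cube([300, 180, 160]);
  translate([160, 80, -1]) cube([80, 80, 162]);
}
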